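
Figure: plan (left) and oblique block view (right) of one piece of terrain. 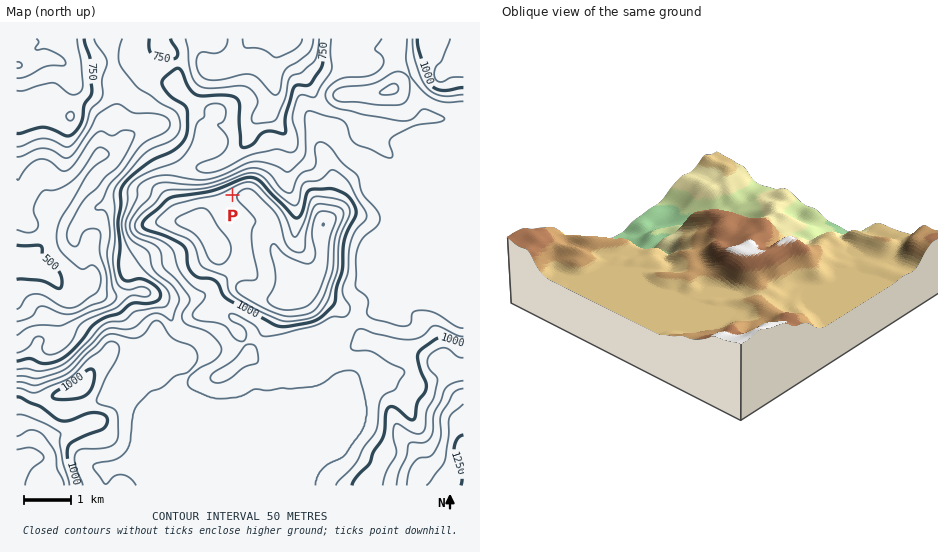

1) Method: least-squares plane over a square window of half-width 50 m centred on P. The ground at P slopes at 9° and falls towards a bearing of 306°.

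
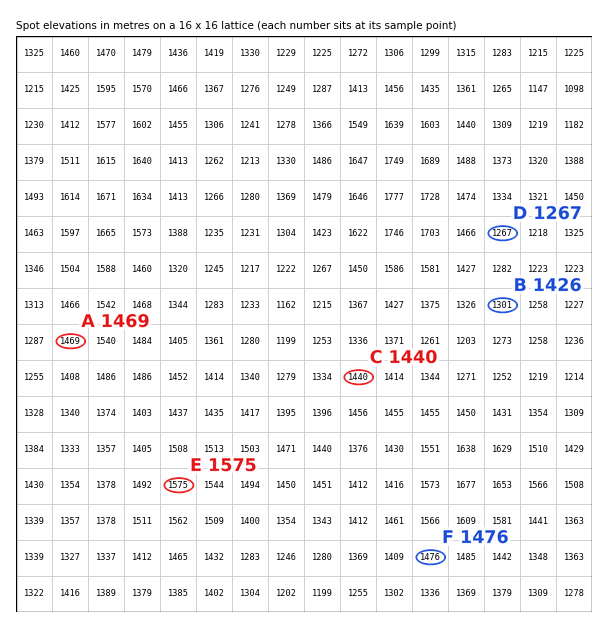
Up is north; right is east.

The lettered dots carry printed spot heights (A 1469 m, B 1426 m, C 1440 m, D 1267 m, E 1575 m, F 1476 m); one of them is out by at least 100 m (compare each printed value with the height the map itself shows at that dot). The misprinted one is B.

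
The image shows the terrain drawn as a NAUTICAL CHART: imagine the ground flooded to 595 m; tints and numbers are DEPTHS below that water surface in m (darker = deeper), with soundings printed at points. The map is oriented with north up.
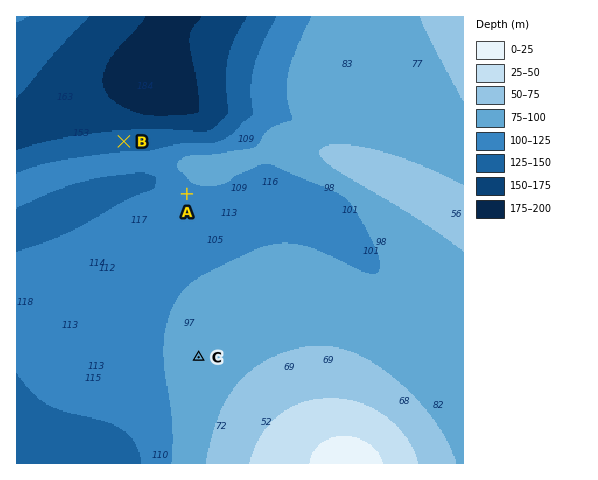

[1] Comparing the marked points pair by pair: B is below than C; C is above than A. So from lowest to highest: B A C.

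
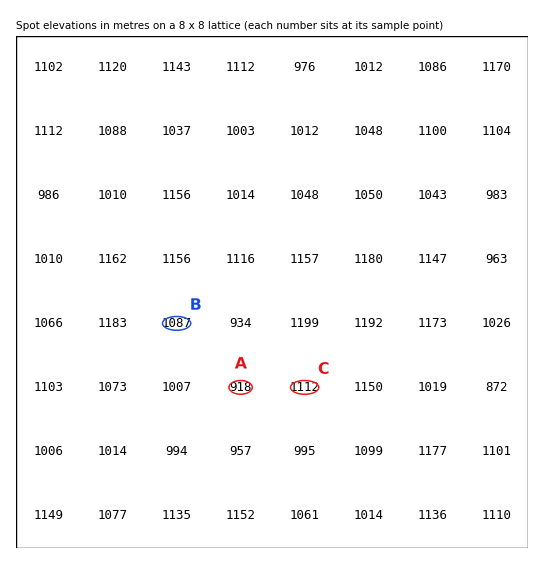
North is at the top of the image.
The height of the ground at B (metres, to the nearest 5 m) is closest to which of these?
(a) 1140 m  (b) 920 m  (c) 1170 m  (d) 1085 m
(d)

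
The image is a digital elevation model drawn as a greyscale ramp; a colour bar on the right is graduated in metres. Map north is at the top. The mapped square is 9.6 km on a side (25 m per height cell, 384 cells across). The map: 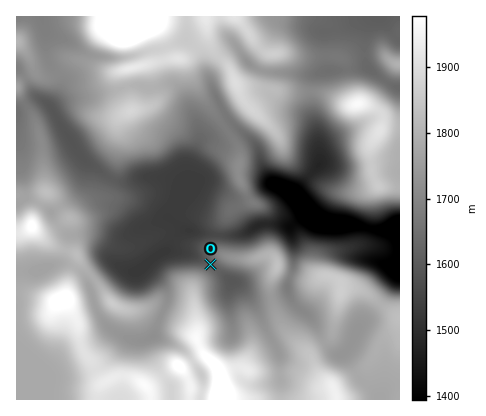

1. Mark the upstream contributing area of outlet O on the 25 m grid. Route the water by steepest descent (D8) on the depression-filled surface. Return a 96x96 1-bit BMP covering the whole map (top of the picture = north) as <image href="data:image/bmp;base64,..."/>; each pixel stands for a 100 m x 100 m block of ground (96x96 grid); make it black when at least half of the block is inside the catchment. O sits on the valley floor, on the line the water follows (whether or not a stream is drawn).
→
<image width="96" height="96" href="data:image/bmp;base64,Qk2+BAAAAAAAAD4AAAAoAAAAYAAAAGAAAAABAAEAAAAAAIAEAAATCwAAEwsAAAIAAAAAAAAA////AAAAAAAAAAAAAAA/////AAAAAAAAAAAf////AAAAAAAAAAAf////AAAAAAAAAAAf///+AAAAAAAAAAAf///8AAAAAAAAAAAf///4AAAAAAAAAAAf///wAAAAAAAAAAA////gAAAAAAAAAAA////gAAAAAAAAAAB////AAAAAAAAAAAD////AAAAAAAAAAAH///+AAAAAAAAAAAP///8AAAAAAAAAAAP///4AAAAAAAAAAAf///wAAAAAAAAAAAf///gAAAAAAAAAAAf///AAAAAAAAAAAAf//+AAAAAAAAAAAAf//8AAAAAAAAAAAAf//8AAAAAAAAAAAAf//8AAAAAAAAAAAAf//4AAAAAAAAAAAAf//4AAAAAAAAAAAAf//wAAAAAAAAAAAA///wAAAAAAAAAAAA///wAAAAAAAAAAAA///wAAAAAAAAAAAA///wAAAAAAAAAAAAf//wAAAAAAAAAAAAP//wAAAAAAAAAAAAH//wAAAAAAAAAAAAD//4AAAAAAAAAAAAB//4AAAAAAAAAAAAB//4AAAAAAAAAAAAA//4AAAAAAAAAAAAAeD4AAAAAAAAAAAAAAAAAAAAAAAAAAAAAAAAAAAAAAAAAAAAAAAAAAAAAAAAAAAAAAAAAAAAAAAAAAAAAAAAAAAAAAAAAAAAAAAAAAAAAAAAAAAAAAAAAAAAAAAAAAAAAAAAAAAAAAAAAAAAAAAAAAAAAAAAAAAAAAAAAAAAAAAAAAAAAAAAAAAAAAAAAAAAAAAAAAAAAAAAAAAAAAAAAAAAAAAAAAAAAAAAAAAAAAAAAAAAAAAAAAAAAAAAAAAAAAAAAAAAAAAAAAAAAAAAAAAAAAAAAAAAAAAAAAAAAAAAAAAAAAAAAAAAAAAAAAAAAAAAAAAAAAAAAAAAAAAAAAAAAAAAAAAAAAAAAAAAAAAAAAAAAAAAAAAAAAAAAAAAAAAAAAAAAAAAAAAAAAAAAAAAAAAAAAAAAAAAAAAAAAAAAAAAAAAAAAAAAAAAAAAAAAAAAAAAAAAAAAAAAAAAAAAAAAAAAAAAAAAAAAAAAAAAAAAAAAAAAAAAAAAAAAAAAAAAAAAAAAAAAAAAAAAAAAAAAAAAAAAAAAAAAAAAAAAAAAAAAAAAAAAAAAAAAAAAAAAAAAAAAAAAAAAAAAAAAAAAAAAAAAAAAAAAAAAAAAAAAAAAAAAAAAAAAAAAAAAAAAAAAAAAAAAAAAAAAAAAAAAAAAAAAAAAAAAAAAAAAAAAAAAAAAAAAAAAAAAAAAAAAAAAAAAAAAAAAAAAAAAAAAAAAAAAAAAAAAAAAAAAAAAAAAAAAAAAAAAAAAAAAAAAAAAAAAAAAAAAAAAAAAAAAAAAAAAAAAAAAAAAAAAAAAAAAAAAAAAAAAAAAAAAAAAAAAAAAAAAAAAAAAAAAAAAAAAAAAAAAAAAAAAAAAAAAAAAAAAAAAAAAAAAAAAAAAAAAAAAAAAAAAAAAAAAAAAAAAAAAAAAAAAAAAAAAAAAAAAAAAAAAAAAAAAAAAAAAAAAAAAAAAAAA="/>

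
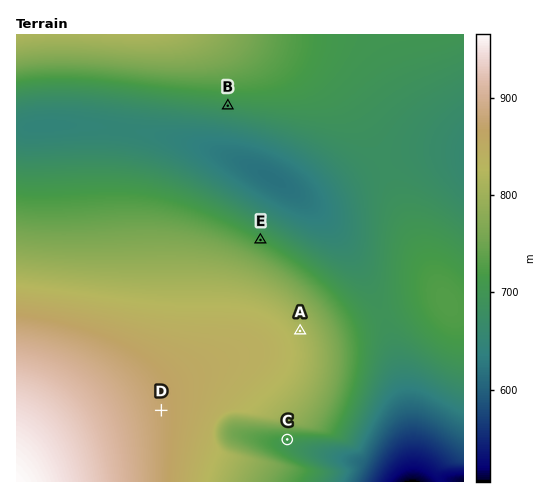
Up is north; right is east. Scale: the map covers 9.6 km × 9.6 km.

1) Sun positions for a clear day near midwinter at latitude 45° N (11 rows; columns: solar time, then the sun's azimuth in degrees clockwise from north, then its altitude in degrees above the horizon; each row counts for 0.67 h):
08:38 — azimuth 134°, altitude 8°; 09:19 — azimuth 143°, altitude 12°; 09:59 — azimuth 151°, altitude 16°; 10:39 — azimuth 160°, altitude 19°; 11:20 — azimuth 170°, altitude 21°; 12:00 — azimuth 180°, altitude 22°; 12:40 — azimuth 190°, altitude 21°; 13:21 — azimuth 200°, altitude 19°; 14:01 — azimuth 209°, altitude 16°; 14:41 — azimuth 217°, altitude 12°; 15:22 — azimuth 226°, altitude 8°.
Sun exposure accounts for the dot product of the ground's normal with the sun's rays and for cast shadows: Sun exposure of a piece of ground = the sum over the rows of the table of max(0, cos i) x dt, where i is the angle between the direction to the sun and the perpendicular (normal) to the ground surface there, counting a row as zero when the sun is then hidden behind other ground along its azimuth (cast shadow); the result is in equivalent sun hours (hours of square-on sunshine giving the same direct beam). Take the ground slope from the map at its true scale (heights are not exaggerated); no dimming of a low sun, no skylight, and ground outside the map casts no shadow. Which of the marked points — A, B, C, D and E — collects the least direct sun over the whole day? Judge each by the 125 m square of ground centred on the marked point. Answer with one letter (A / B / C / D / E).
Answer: E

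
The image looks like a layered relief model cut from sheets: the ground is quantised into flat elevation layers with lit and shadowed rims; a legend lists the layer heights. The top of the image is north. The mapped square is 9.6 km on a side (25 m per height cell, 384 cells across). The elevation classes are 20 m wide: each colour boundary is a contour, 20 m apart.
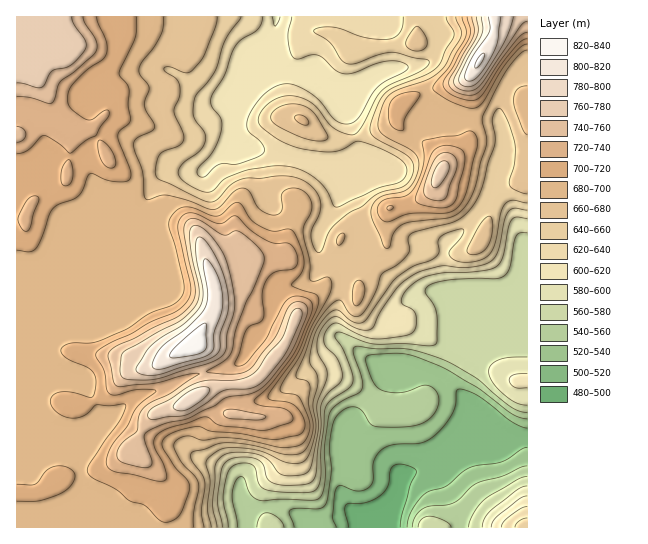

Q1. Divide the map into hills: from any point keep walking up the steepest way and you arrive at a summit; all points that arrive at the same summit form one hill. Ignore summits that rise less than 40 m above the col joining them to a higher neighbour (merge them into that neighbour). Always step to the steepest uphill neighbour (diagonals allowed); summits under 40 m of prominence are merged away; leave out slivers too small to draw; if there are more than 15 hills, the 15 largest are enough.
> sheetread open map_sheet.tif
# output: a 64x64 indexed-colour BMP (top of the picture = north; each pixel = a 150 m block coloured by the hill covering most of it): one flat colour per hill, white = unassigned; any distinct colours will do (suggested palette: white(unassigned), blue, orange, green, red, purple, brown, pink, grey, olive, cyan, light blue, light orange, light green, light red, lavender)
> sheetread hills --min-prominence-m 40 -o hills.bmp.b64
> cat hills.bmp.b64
<image width="64" height="64" href="data:image/bmp;base64,Qk12CAAAAAAAAHYAAAAoAAAAQAAAAEAAAAABAAQAAAAAAAAIAAATCwAAEwsAABAAAAAAAAAA////ALR3HwAOf/8ALKAsACgn1gC9Z5QAS1aMAMJ34wB/f38AIr28AM++FwDox64AeLv/AIrfmACWmP8A1bDFABERERETMzMzMzMzMzMzMRERERERERERZmZmZmZmZmZmERERERMzMzMzMzMzMzMxERERERERERFmZmZmZmZmZmYREREREzMzMzMzMzMzMzMRERERERERERZmZmZmZmZmZhERERETMzMzMzMzMzMzMRERERERERERFmZmZmZmZmZmERERERMzMzMzMzMzMzMRERERERERERERZmZmZmZmZmYRERERMzMzMzMzMzMzMxERERERERERERFmZmZmZmZmZhEREREzMzMzMzMzMzMzEREREREREREREWZmZmZmZmZmERERETMzMzMzMzMzMxERERERERERERERERZmZmZmZmYRERERMzMzMzMzMzMRERERERERERERERERERZmZmZmZhERERMzMzMzMzMzMRERERERERERERERERERERZmZmZmERERMzMzMzMzMzMxERERERERERERERERERERERZmZmYRERMzMzMzMzMzMzERERERERERERERERERERERERFmERERMxEzMzMzMzMzMxERERERERERERERERERERERERERERERERETMzMzMzMzERERERERERERERERERERERERERERERERERETMzMzMzMxEREREREREREREREREREREREREREREREREREzMzMzMzMRERERERERERERERERERERERERERERERERERMzMzMzMzMzMxERERERERERERERERERERERERERERERERETMzMzMzMzMxERERERERERERERERERERERERERERERERETMzMzMzMzMRERERERERERERERERERERERERERERERERERMzMzMzMzERERERERERERERERERERERERERERERERERERETMzMzMxEREREREREREREREREREREREREREREREREREREzMzMzMxERERERERERERERERERERERERERERERERERETMzMzMzMREREREREREREREREREREREREREREREREREREzMzMzMzERERERERERERERERERERERERERERERERERETMzMzMzEREREREREREREREREREREREREREREREREREREzMzMzMRERERERERERERERERERERERERERERERERERERMzMzMxEREREREREREREREREREREREREREREREREREREzMzMzERERERERERERERERERERERERERERERERERERETMzMzMREREREREREREREREREREREREREREREREREREREzMzMzEREREUQRQRERERESIiIiEREREREREREREREREREzMzMRERFERERBERERERIiIiIhEREREREREREREREREREzMxERFEREREEREREREiIiIiIRERERERERERERERERERMzMRFEREREERERERESIiIiIiERERERERERERERERERExERFEREREQRERERERIiIiIiIhEREREREREREREREREREREUREREREEREREREiIiIiIiIRERERERERERERERERERERREREREQRERERFSIiIiIiIiERERERERERERERERERERREREREREEREREVIiIiIiIiIhERERERERERERERERERFERERERERBERERUiIiIiIiIiIREREREREREREREREREUREREREREQRERVSIiIiIiIiIiERERERERERERERERERREREREREREERFVIiIiIiIiIiIRERERERERERERERERREREREREREQRFVUiIiIiIiIiIhERERERERERERERERFEREREREREREFVVSIiIiIiIiIiIRERERERERERERERFERERERERERERFVVIiIiIiIiIiIiERERERERERERERFEREREREREREREVVUiIiIiIiIiIiIhEiERERERERERFERERERERERERERVVSIiIiIiIiIiIiIiIhERERERERFERERERERERERERFVVIiIiIiIiIiIiIiIiIRERERF3d3d3RERERERERERERVUiIiIiIiIiIiIiIiIiERd3d3d3d3d0RERERERERERFVSIiIiIiIiIiIiIiIiInd3d3d3d3d0REREREREREREVVIiIiIiIiIiIiIiIiIid3d3d3d3d3RERERERERERERVUiIiIiIiIiIiIiIiIiJ3d3d3d3d3dERERERERERERFVSIiIiIiIiIiIiIiIiIid3d3d3d3dEREREREREVVVVVVIiIiIiIiIiIiIiIiIiJ3d3d3d3dERERERERFVVVVVVUiIiIiIiIiIiIiIiIiInd3d3d3dERERERERFVVVVVVVSIiIiIiIiIiIiIiIiIid3d3d3dERERERERFVVVVVVVVIiIiIiIiIiIiIiIiIiInd3d3dEREREREREVVVVVVVVUiIiIiIiIiIiIiIiIiIiJ3d3dEERERFERERVVVVVVVVSIiIiIiIiIiIiIiIiIiIndxEREREREREURVVVVVVVVVIiIiIiIiIiIiIiIiIiIidxERERERERERERFVVVVVVVUiIiIiIiIiIiIiIiIiIiInEREREREREREREVVVVVVVVSIiIiIiIiIiIiIiIiIiIiIRERERERERERERFVVVVVVVIiIiIiIiIiIiIiIiIiIiIhEREREREREREREVVVVVVVUiIiIiIiIiIiIiIiIiIiIiERERERERERERERVVVVVVVSIiIiIiIiIiIiIiIiIiIiIRERERERERERERVVVVVVVV"/>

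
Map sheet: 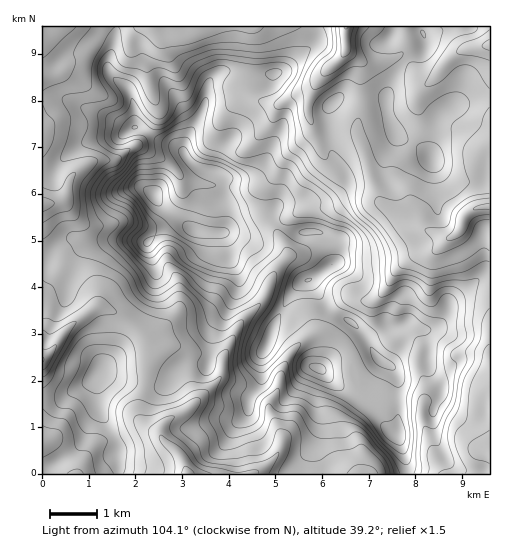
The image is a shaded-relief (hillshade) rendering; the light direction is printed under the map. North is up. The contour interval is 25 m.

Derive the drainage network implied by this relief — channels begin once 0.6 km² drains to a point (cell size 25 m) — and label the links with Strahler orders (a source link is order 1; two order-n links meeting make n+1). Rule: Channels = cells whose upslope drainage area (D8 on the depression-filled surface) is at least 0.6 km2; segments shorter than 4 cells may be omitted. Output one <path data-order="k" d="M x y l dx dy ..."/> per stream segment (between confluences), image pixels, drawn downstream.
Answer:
<path data-order="1" d="M352 473l4 0"/><path data-order="2" d="M356 473l4 0"/><path data-order="1" d="M367 473l-7 0"/><path data-order="1" d="M79 471l0 2-3 0"/><path data-order="1" d="M486 450l3 1 0 3"/><path data-order="2" d="M282 442l-1 7-4 6-15 15-7 3-6 0"/><path data-order="1" d="M48 441l-1 1-4 0 0 2"/><path data-order="2" d="M162 437l1 3 17 16 5 9 1 7 1 1"/><path data-order="1" d="M356 436l4 8 0 29"/><path data-order="1" d="M146 428l11 5 5 4"/><path data-order="2" d="M191 407l-7 6-7 2-8 5-7 7 0 10"/><path data-order="1" d="M197 402l-6 5"/><path data-order="1" d="M359 381l0 8 2 5 0 4-17 17 0 40 11 11 1 3 0 4"/><path data-order="1" d="M149 357l0-14-6-11"/><path data-order="1" d="M419 352l-1 16 6 12 0 21-2 6 0 13 8 20 2 11 5 10 6 8 0 4 34 0"/><path data-order="2" d="M156 333l-12 0-1-1"/><path data-order="1" d="M319 333l-3 0-11 6-16 17-8 19 0 5-2 1-1 8-8 12 0 12 11 20 1 9"/><path data-order="2" d="M143 332l-16-15-24-9-8 0"/><path data-order="1" d="M489 324l0 46"/><path data-order="2" d="M178 310l0 1-22 22"/><path data-order="1" d="M183 309l-25 24-2 0"/><path data-order="2" d="M95 308l-8 7-13 8-13 13-6 10-12 13"/><path data-order="1" d="M180 307l-2 3"/><path data-order="1" d="M360 300l15 0 13-13 5-11 3-4 15-16 4-1 13 0 2-1 19-16"/><path data-order="1" d="M101 298l-1 5-5 5"/><path data-order="1" d="M43 291l0 68"/><path data-order="1" d="M170 267l7 9 1 4 0 30"/><path data-order="2" d="M278 267l-2 2-5 10-4 15-6 9-22 22-16 32-1 16-2 5-29 29"/><path data-order="1" d="M429 260l0-1 21-21"/><path data-order="1" d="M288 258l-10 9"/><path data-order="1" d="M282 241l4 8 0 9-8 8 0 1"/><path data-order="2" d="M450 238l4-3 6-5 3-10 2-4 5-5 8-4 11-1"/><path data-order="2" d="M416 226l10 4 4 2 6 1 6 4 7 1"/><path data-order="1" d="M113 224l-28 0-21-21-7 0"/><path data-order="1" d="M337 207l9-9 28 0 3 4 9 4"/><path data-order="2" d="M386 206l9 7 9 10 5 2 7 1"/><path data-order="2" d="M57 203l-12 0-2 1"/><path data-order="1" d="M408 195l0 23 8 8"/><path data-order="1" d="M180 177l-3-6"/><path data-order="1" d="M180 175l-3-4"/><path data-order="2" d="M177 171l-11-10-11-6-10-7-3-1-10 0-15 13-20 0-8 3-9 6-9 9-3 6 0 5-2 7-6 6-3 1"/><path data-order="1" d="M279 168l3-5 30-30 0-7"/><path data-order="1" d="M321 153l-3-14-6-13"/><path data-order="1" d="M487 147l2 0 0-1"/><path data-order="1" d="M358 134l0 2 7 15 0 4 2 5 3 17 6 18 3 4 7 7"/><path data-order="1" d="M47 128l-4 5 0 3"/><path data-order="2" d="M312 126l0-3-3-7-2-9 2-1 0-5 2-7 3-7"/><path data-order="1" d="M270 125l2-4 2-7 2-5 7-7"/><path data-order="1" d="M221 121l23-24 7 0"/><path data-order="1" d="M156 102l-7-21 0-23 9-9 0-22-3 0"/><path data-order="2" d="M283 102l12-8 3-1 11 0 5-6"/><path data-order="2" d="M251 97l6 3 7 1 1 1 6 0 1 2 9 0 2-2"/><path data-order="1" d="M419 93l2-2 19-20 4-6 13-13 14-4 8 0 1-2 9-1"/><path data-order="1" d="M90 87l-16-16-9 0-6 3-16 2 0 1"/><path data-order="3" d="M314 87l9-11 22-23 1-5"/><path data-order="1" d="M366 63l-15-11-5-4"/><path data-order="1" d="M170 58l-3-3 0-28 10 0"/><path data-order="3" d="M346 48l0-21"/><path data-order="1" d="M243 28l-3-1"/><path data-order="1" d="M57 27l-14 0"/><path data-order="1" d="M142 27l13 0"/><path data-order="1" d="M200 27l-6 0"/><path data-order="1" d="M268 27l-28 0"/>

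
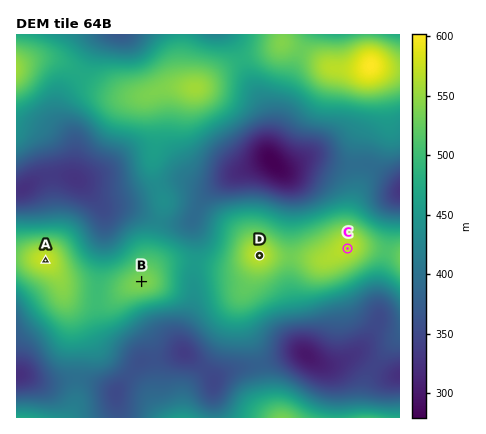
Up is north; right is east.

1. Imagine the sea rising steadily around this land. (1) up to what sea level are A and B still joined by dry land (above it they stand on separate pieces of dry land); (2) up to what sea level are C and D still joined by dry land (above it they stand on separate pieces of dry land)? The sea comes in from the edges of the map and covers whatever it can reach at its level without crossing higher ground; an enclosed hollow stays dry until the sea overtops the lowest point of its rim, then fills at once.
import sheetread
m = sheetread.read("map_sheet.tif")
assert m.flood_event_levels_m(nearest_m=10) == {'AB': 500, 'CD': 530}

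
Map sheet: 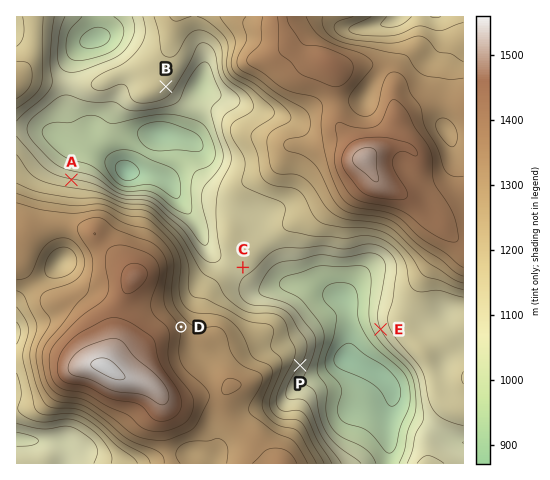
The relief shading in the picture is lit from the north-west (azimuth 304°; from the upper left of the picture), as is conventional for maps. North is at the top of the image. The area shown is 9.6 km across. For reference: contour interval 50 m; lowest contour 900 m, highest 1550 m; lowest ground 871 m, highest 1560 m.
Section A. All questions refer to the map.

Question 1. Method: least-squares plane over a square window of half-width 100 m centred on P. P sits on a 16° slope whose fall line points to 123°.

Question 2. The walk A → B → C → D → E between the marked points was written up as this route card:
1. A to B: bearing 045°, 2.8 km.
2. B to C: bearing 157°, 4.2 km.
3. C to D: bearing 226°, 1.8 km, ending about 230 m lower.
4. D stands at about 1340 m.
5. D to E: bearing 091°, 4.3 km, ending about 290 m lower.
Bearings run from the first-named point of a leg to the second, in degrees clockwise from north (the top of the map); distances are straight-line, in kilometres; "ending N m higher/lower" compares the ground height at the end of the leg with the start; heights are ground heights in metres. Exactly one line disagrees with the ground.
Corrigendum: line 3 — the sense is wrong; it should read higher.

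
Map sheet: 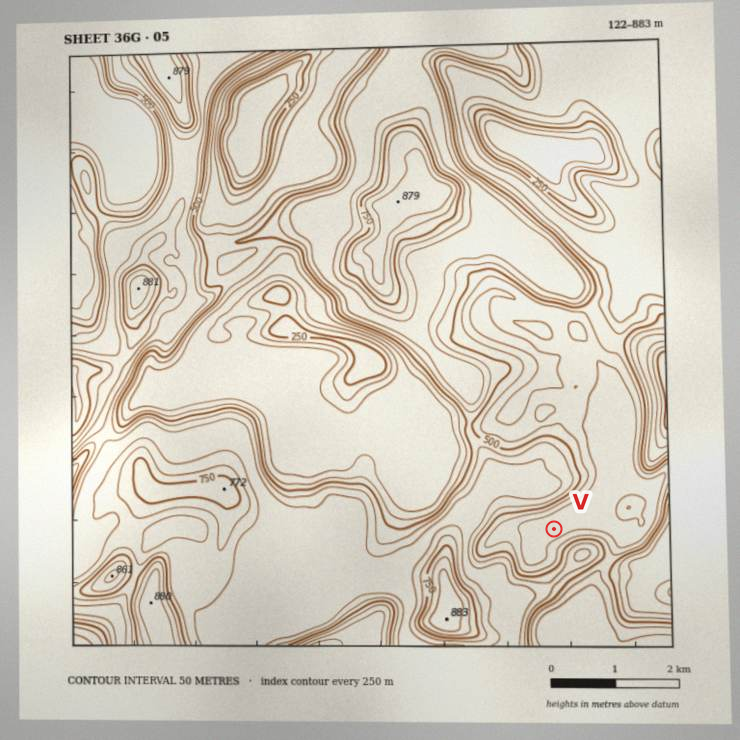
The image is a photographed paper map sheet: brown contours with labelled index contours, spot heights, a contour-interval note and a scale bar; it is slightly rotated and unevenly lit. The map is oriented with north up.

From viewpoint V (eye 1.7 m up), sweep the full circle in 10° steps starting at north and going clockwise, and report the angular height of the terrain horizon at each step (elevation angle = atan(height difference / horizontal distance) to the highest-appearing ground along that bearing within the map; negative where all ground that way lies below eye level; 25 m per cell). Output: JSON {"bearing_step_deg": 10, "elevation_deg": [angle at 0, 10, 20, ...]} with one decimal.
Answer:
{"bearing_step_deg": 10, "elevation_deg": [21.2, 18.6, 14.4, 8.2, 7.9, 8.5, 3.2, 2.6, 5.6, 7.6, 8.3, 14.7, 20.5, 23.5, 23.8, 21.8, 17.8, 14.6, 12.8, 11.3, 12.1, 12.4, 11.5, 13.9, 14.4, 14.3, 12.5, 10.5, 11.5, 11.7, 13.4, 16.8, 19.7, 21.7, 22.7, 22.5]}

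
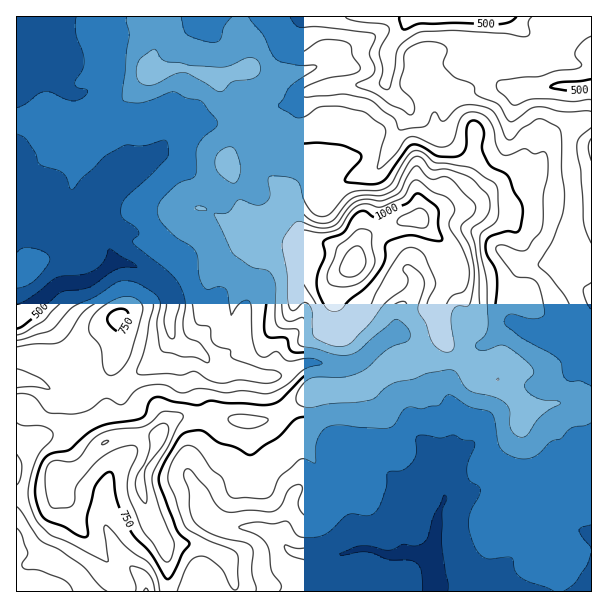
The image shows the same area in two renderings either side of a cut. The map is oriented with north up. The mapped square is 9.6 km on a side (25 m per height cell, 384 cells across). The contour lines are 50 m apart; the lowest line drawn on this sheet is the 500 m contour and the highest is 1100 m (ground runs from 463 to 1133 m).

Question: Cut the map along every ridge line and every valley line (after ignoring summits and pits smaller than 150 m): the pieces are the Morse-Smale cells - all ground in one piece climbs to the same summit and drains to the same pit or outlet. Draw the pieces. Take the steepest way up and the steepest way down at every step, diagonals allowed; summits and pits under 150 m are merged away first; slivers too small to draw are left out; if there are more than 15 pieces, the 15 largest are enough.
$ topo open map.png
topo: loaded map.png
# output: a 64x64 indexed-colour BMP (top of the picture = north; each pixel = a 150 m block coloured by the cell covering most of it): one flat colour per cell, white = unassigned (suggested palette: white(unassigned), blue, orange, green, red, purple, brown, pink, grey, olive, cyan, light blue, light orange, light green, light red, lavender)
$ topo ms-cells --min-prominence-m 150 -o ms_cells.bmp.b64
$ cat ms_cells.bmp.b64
<image width="64" height="64" href="data:image/bmp;base64,Qk12CAAAAAAAAHYAAAAoAAAAQAAAAEAAAAABAAQAAAAAAAAIAAATCwAAEwsAABAAAAAAAAAA////ALR3HwAOf/8ALKAsACgn1gC9Z5QAS1aMAMJ34wB/f38AIr28AM++FwDox64AeLv/AIrfmACWmP8A1bDFABEREREREREREzMzMzMzMzMzMzMzMzMzMzMzMzMzMzMzERERERERERETMzMzMzMzMzMzMzMzMzMzMzMzMzMzMzMRERERERERERMzMzMzMzMzMzMzMzMzMzMzMzMzMzMzMxEREREREREREzMzMzMzMzMzMzMzMzMzMzMzMzMzMzMzERERERERERETMzMzMzMzMzMzMzMzMzMzMzMzMzMzMzMRERERERERETMzMzMzMzMzMzMzMzMzMzMzMzMzMzMzMxERERERERERMzMzMzMzMzMzMzMzMzMzMzMzMzMzMzMzERERERERERMzMzMzMzMzMzMzMzMzMzMzMzMzMzMzMzMREREREREREzMzMzMzMzMzMzMzMzMzMzMzMzMzMzMzMxERERERERETMzMzMzMzMzMzMzMzMzMzMzMzMzMzMzMzERERERERETMzMzMzMzMzMzMzMzMzMzMzMzMzMzMzMzMRERERERERMzMzMzMzMzMzMzMzMzMzMzMzMzMzMzMzMxEREREREREzMzMzMzMzMzMzMzMzMzMzMzMzMzMzMzMzERERERERETMzMzMzMzMzMzMzMzMzMzMzMzMzMzMzMzMREREREREREzMzMzMzMzMzMzMzMzMzMzMzMzMzMzMzMxERERERERETMzMzMzMzMzMzMzMzMzMzMzMzMzMzMzMzEREREREREREzMzMzMzMzMzMzMzMzMzMzMzMzMzMzMzMRERERERERETMzMzMzMzMzMzMzMzMzMzMzMzMzMzMzMxEREREREREREzMzMzMzMzMzMzMzMzMzMzMzMzMzMzMzERERERERERERERERERETMzMzMzMzMzMzMzMzMzMzMzMREREREREREREREREREREzMzMzMzMzMzMzMzMzIjMzMxEREREREREREREREREREREzMzMzMzMzMzMzMzMiIiIiERERERERERERERERERERERETMzMzMzMzMzMzMiIiIiIREREREREREREREREREREREREREzMzMzMzMzMiIiIiIhERERERERERERERERERERERERERMzMzMzMyIiIiIiIiEREREREREREREREREREREREREREREzMzMyIiIiIiIiIRERERERERERERERERERERERERERERETMyIiIiIiIiIhEREREREREREREREREREREREREREREREyIiIiIiIiIiERERERERERERERERERERERERERERERESIiIiIiIiIiIRERERERERERERERERERERERERERERERIiIiIiIiIiIhEREREREREREREREREREREREREREREREiIiIiIiIiIiERERERERERERERERERERERERERERERESIiIiIiIiIiIRERERERERERERERERERERERERERERERIiIiIiIiIiIhERERERERERERERERERERERERERERERESIiIiIiIiIiEREREREREREREREREREREREREREREREREiIiIiIiIiIRERERERERERERERERERERERERERERERESIiIiIiIiIhERERERERERERERERERERERERERERERERIiIiIiIiIiEREREREREREREREREREREREREhEREREREiIiIiIiIiIREREREREREREREREREiIiERIiEREREREiIiIiIiIiIhEREREREREREREREREiIiIiIiIhEREREiIiIiIiIiIiERERERERERERERERESIiIiIiIiIhEREiIiIiIiIiIiIRERERERERERERERERIiIiIiIiIiIiIiIiIiIiIiIiIhERERERERERERERERIiIiIiIiIiIiIiIiIiIiIiIiIiEREREREREREREREREiIiIiIiIiIiIiIiIiIiIiIiIiIRERERERERERERERESIiIiIiIiIiIiIiIiIiIiIiIiIhERERERERERERERESIiIiIiIiIiIiIiIiIiIiIiIiIiERERERERERERERERIiIiIiIiIiIiIiIiIiIiIiIiIiIREREREREREREREREiIiIiIiIiIiIiIiIiIiIiIiIiIhERERERERERERERESIiIiIiIiIiIiIiIiIiIiIiIiIiERERERERERERERERIiIiIiIiIiIiIiIiIiIiIiIiIiIRERERERERERERERESIiIiIiIiIiIiIiIiIiIiIiIiIhERERERERERERERERIiIiIiIiIiIiIiIiIiIiIiIiIiEREREREREREREREREiIiIiIiIiIiIiIiIiIiIiIiIiIREREREREREREREREiIiIiIiIiIiIiIiIiIiIiIiIiIhERERERERERERERESIiIiIiIiIiIiIiIiIiIiIiIiIiERERERERERERERESIiIiIiIiIiIiIiIiIiIiIiIiIiIRERERERERERERERIiIiIiIiIiIiIiIiIiIiIiIiIiIhERERERERERERESIiIiIiIiIiIiIiIiIiIiIiIiIiIiERERERERERIiIiIiIiIiIiIiIiIiIiIiIiIiIiIiIiIREREREREREiIiIiIiIiIiIiIiIiIiIiIiIiIiIiIiIhERERERERESIiIiIiIiIiIiIiIiIiIiIiIiIiIiIiIiEREREREREREiIiIiIiIiIiIiIiIiIiIiIiIiIiIiIiIRERERERERESIiIiIiIiIiIiIiIiIiIiIiIiIiIiIiIhERERERERERIiIiIiIiIiIiIiIiIiIiIiIiIiIiIiIi"/>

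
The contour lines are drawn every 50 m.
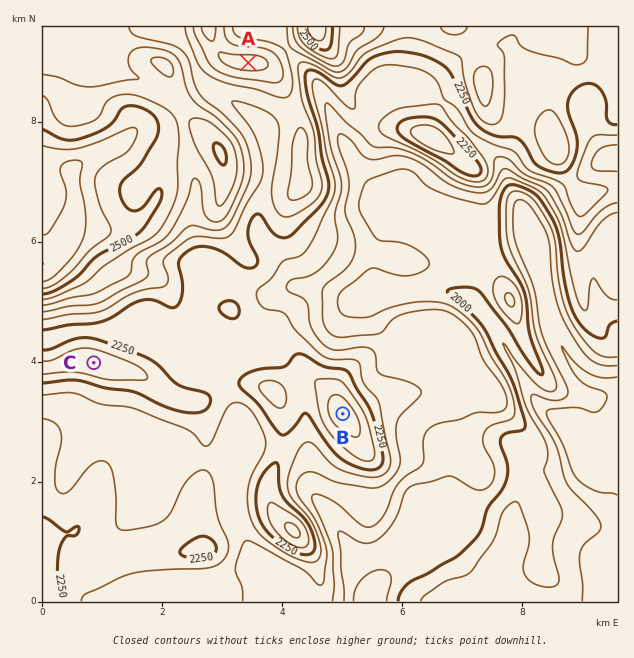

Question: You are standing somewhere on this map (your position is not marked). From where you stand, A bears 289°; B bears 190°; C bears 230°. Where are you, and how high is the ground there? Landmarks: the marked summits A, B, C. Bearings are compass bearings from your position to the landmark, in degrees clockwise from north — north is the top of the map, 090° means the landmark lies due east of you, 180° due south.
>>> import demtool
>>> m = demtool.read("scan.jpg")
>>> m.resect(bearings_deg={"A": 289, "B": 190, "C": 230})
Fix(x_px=395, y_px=112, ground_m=2210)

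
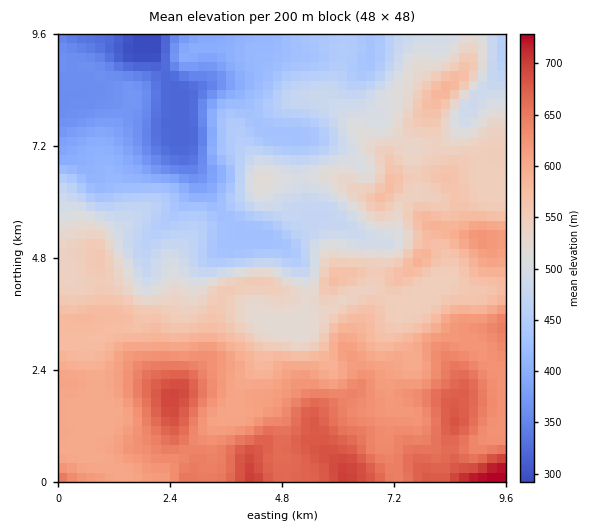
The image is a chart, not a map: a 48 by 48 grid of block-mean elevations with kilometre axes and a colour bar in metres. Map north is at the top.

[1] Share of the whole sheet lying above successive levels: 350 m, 96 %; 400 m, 89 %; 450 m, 78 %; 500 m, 65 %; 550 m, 46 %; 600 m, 29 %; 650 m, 10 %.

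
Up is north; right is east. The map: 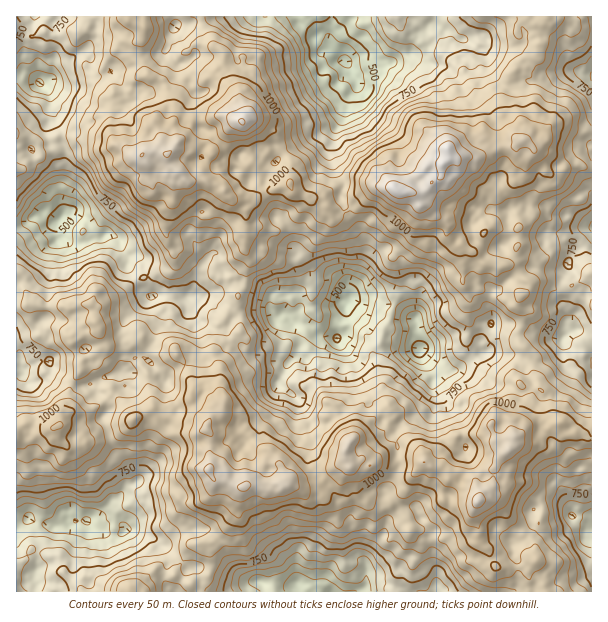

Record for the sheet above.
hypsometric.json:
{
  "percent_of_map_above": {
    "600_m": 93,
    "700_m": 82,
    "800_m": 66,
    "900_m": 44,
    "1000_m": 19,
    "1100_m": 5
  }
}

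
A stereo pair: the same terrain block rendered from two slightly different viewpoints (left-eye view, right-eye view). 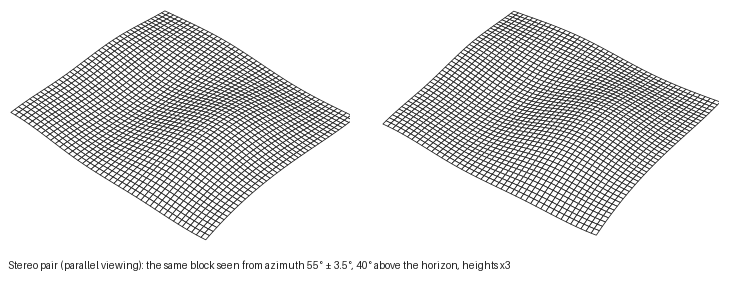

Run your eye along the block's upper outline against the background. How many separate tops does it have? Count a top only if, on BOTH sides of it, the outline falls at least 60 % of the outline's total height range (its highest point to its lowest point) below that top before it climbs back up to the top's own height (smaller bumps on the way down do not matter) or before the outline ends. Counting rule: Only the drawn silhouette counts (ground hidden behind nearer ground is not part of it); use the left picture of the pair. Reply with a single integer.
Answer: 1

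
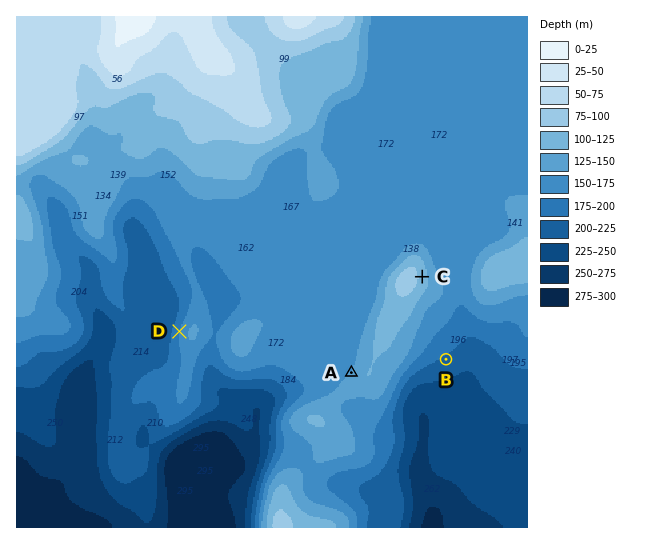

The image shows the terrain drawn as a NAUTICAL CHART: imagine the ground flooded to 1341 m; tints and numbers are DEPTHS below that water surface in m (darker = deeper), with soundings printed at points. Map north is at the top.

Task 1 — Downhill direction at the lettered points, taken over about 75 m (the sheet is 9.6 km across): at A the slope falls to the NW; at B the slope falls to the SE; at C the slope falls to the E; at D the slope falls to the W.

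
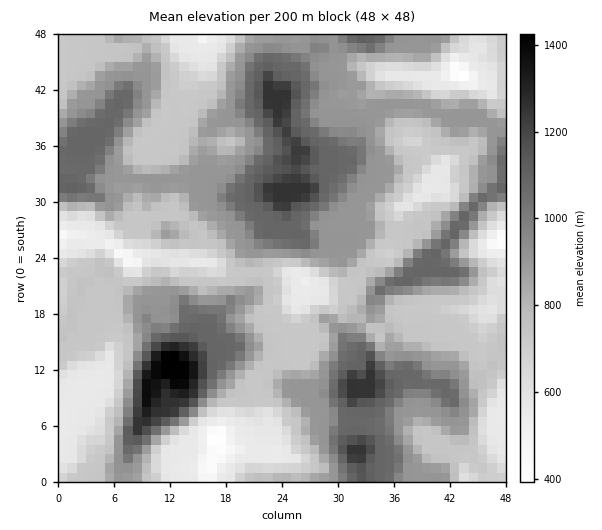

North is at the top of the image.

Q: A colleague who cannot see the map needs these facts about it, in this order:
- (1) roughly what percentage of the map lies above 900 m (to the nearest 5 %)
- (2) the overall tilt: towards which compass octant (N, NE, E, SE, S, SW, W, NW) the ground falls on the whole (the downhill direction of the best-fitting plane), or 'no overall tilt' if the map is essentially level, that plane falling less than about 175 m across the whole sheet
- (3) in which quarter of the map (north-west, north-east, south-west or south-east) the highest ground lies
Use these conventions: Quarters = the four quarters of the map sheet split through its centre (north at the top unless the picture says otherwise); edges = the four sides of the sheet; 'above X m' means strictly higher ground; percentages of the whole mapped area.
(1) About 45 % of the map lies above 900 m.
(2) On the whole the map has no overall tilt.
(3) Look to the south-west quarter for the highest ground.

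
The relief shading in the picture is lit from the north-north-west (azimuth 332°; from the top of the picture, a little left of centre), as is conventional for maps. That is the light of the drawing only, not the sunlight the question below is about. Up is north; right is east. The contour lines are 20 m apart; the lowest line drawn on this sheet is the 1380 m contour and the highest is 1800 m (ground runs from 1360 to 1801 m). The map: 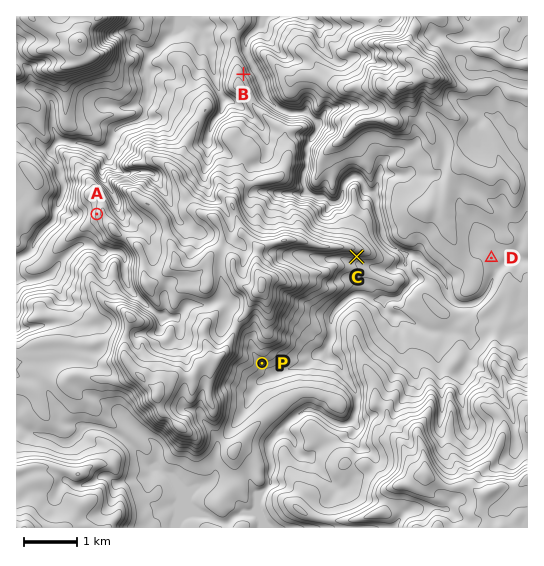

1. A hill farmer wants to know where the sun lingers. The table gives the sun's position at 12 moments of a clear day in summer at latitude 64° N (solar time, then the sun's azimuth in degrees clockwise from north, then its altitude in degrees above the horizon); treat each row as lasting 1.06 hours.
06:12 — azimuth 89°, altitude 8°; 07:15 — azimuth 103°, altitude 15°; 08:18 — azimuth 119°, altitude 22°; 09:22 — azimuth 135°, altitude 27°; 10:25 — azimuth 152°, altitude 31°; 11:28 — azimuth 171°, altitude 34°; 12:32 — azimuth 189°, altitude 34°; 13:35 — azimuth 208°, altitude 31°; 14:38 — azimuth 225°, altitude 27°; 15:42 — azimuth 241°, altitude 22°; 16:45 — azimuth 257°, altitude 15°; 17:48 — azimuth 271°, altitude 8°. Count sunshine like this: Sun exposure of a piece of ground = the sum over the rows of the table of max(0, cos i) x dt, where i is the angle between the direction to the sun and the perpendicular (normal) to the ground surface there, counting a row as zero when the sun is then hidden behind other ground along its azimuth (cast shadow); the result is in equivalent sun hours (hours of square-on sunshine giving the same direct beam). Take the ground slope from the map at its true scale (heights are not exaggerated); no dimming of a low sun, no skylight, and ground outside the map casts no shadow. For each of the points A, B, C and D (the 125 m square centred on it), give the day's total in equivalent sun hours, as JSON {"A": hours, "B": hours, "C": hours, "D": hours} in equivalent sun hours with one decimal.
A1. {"A": 4.8, "B": 4.2, "C": 6.3, "D": 5.0}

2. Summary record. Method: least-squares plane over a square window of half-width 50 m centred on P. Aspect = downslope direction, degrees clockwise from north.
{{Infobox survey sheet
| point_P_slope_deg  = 7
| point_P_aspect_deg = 158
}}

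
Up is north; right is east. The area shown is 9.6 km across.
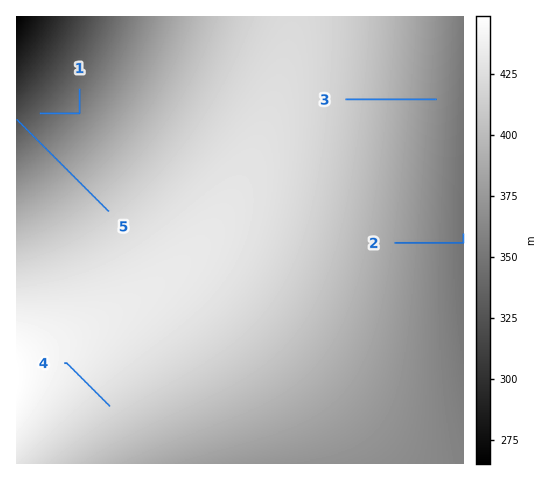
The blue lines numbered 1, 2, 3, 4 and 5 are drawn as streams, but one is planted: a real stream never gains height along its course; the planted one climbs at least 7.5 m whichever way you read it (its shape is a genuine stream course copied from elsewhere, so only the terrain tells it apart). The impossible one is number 1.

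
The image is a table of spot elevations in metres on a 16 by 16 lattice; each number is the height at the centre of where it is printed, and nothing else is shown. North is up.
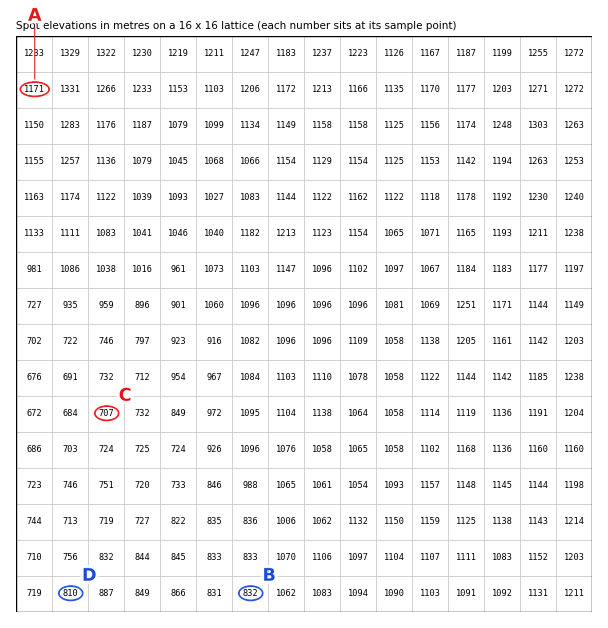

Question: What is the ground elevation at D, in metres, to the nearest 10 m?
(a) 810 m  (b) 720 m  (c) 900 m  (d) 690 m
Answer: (a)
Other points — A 1170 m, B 830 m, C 710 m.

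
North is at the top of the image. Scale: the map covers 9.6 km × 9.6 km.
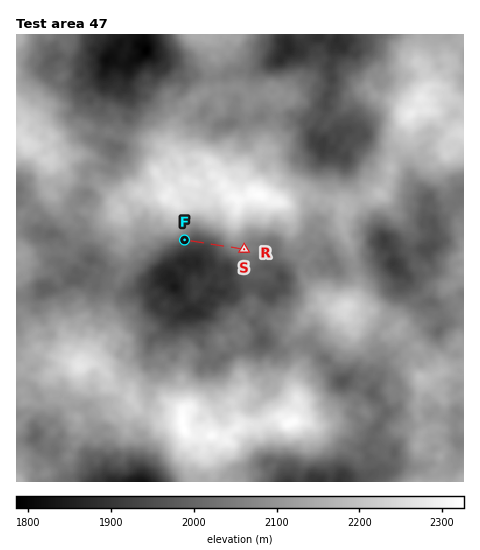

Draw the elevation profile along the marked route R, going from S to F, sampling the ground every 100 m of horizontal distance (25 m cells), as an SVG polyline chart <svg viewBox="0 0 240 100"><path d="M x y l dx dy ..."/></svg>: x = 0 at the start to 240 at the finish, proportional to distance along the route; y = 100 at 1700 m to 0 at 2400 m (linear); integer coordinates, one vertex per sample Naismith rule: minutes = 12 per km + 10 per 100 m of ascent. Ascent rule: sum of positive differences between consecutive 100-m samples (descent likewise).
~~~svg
<svg viewBox="0 0 240 100"><path d="M0 48l19 0 18 0 19 1 18 3 19 4 19 4 18 3 19 2 18 0 19 0 19-1 18-2 17-4"/></svg>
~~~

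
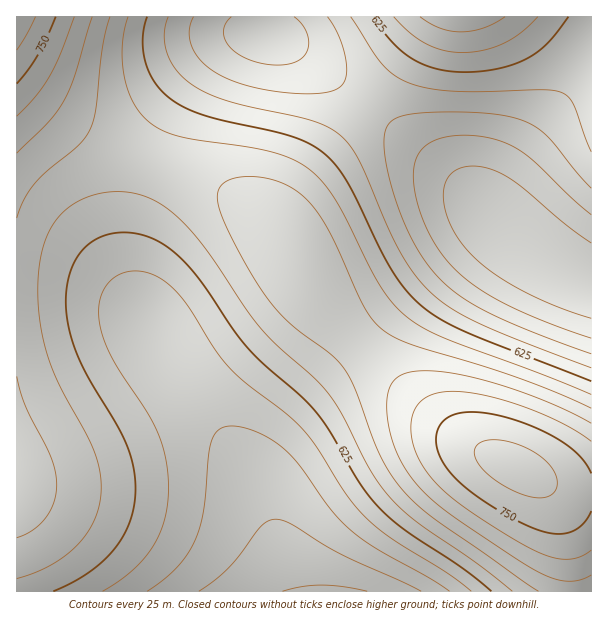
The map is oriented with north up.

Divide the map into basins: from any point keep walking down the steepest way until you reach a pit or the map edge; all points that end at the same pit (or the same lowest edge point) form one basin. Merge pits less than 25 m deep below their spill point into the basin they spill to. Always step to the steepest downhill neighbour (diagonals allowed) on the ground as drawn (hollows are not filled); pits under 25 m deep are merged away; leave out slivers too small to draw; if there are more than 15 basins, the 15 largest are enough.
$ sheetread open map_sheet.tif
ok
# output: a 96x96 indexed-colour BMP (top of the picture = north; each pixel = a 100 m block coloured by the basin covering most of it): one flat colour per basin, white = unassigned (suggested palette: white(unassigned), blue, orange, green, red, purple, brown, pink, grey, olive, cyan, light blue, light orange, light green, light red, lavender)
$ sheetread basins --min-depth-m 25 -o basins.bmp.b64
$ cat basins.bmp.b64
<image width="96" height="96" href="data:image/bmp;base64,Qk12EgAAAAAAAHYAAAAoAAAAYAAAAGAAAAABAAQAAAAAAAASAAATCwAAEwsAABAAAAAAAAAA////ALR3HwAOf/8ALKAsACgn1gC9Z5QAS1aMAMJ34wB/f38AIr28AM++FwDox64AeLv/AIrfmACWmP8A1bDFABERERERERERERERERERERERERERERERERERERERERERERERERERERERERERERESIhERERERERERERERERERERERERERERERERERERERERERERERERERERERERERERESIhERERERERERERERERERERERERERERERERERERERERERERERERERERERERERERESIhEREREREREREREREREREREREREREREREREREREREREREREREREREREREREREREiIhEREREREREREREREREREREREREREREREREREREREREREREREREREREREREREREiIhEREREREREREREREREREREREREREREREREREREREREREREREREREREREREREREiIhEREREREREREREREREREREREREREREREREREREREREREREREREREREREREREREiIhEREREREREREREREREREREREREREREREREREREREREREREREREREREREREREREiIhEREREREREREREREREREREREREREREREREREREREREREREREREREREREREREREiIhEREREREREREREREREREREREREREREREREREREREREREREREREREREREREREREiIhEREREREREREREREREREREREREREREREREREREREREREREREREREREREREREREiIhERERERERERERERERERERERERERERERERERERERERERERERERERERERERERERIiIhERERERERERERERERERERERERERERERERERERERERERERERERERERERERERERIiIhERERERERERERERERERERERERERERERERERERERERERERERERERERERERERERIiIhERERERERERERERERERERERERERERERERERERERERERERERERERERERERERESIiIhERERERERERERERERERERERERERERERERERERERERERERERERERERERERERESIiIhEREREREREREREREREREREREREREREREREREREREREREREREREREREREREREiIiIhERERERERERERERERERERERERERERERERERERERERERERERERERERERERERIiIiIhERERERERERERERERERERERERERERERERERERERERERERERERERERERERESIiIiIhEREREREREREREREREREREREREREREREREREREREREREREREREREREREREiIiIiIhERERERERERERERERERERERERERERERERERERERERERERERERERERERESIiIiIiIhERERERERERERERERERERERERERERERERERERERERERERERERERERERIiIiIiIiIhEREREREREREREREREREREREREREREREREREREREREREREREREREREiIiIiIiIiIhERERERERERERERERERERERERERERERERERERERERERERERERERESIiIiIiIiIiIhERERERERERERERERERERERERERERERERERERERERERERERERERIiIiIiIiIiIiIhERERERERERERERERERERERERERERERERERERERERERERERERESIiIiIiIiIiIiIhERERERERERERERERERERERERERERERERERERERERERERERERIiIiIiIiIiIiIiIhERERERERERERERERERERERERERERERERERERERERERERERESIiIiIiIiIiIiIiIhEREREREREREREREREREREREREREREREREREREREREREREREiIiIiIiIiIiIiIiIhERERERERERERERERERERERERERERERERERERERERERERESIiIiIiIiIiIiIiIiIhEREREREREREREREREREREREREREREREREREREREREREREiIiIiIiIiIiIiIiIiIhERERERERERERERERERERERERERERERERERERERERERERIiIiIiIiIiIiIiIiIiIhERERERERERERERERERERERERERERERERERERERERERESIiIiIiIiIiIiIiIiIiIhEREREREREREREREREREREREREREREREREREREREREREiIiIiIiIiIiIiIiIiIiIhERERERERERERERERERERERERERERERERERERERERERIiIiIiIiIiIiIiIiIiIiIhERERERERERERERERERERERERERERERERERERERERESIiIiIiIiIiIiIiIiIiIiIhEREREREREREREREREREREREREREREREREREREREREiIiIiIiIiIiIiIiIiIiIiIhERERERERERERERERERERERERERERERERERERERERIiIiIiIiIiIiIiIiIiIiIiIhERERERERERERERERERERERERERERERERERERERESIiIiIiIiIiIiIiIiIiIiIiIhEREREREREREREREREREREREREREREREREREREREiIiIiIiIiIiIiIiIiIiIiIiIhERERERERERERERERERERERERERERERERERERERIiIiIiIiIiIiIiIiIiIiIiIiIhERERERERERERERERERERERERERERERERERERESIiIiIiIiIiIiIiIiIiIiIiIiIhEREREREREREREREREREREREREREREREREREREiIiIiIiIiIiIiIiIiIiIiIiIiIhERERERERERERERERERERERERERERERERERERIiIiIiIiIiIiIiIiIiIiIiIiIiIhERERERERERERERERERERERERERERERERERESIiIiIiIiIiIiIiIiIiIiIiIiIiIhEREREREREREREREREREREREREREREREREREiIiIiIiIiIiIiIiIiIiIiIiIiIiIhEREREREREREREREREREREREREREREREREREiIiIiIiIiIiIiIiIiIiIiIiIiIiIhERERERERERERERERERERERERERERERERERIiIiIiIiIiIiIiIiIiIiIiIiIiIiIhERERERERERERERERERERERERERERERERESIiIiIiIiIiIiIiIiIiIiIiIiIiIiIhEREREREREREREREREREREREREREREREREiIiIiIiIiIiIiIiIiIiIiIiIiIiIiIhERERERERERERERERERERERERERERERERIiIiIiIiIiIiIiIiIiIiIiIiIiIiIiIhERERERERERERERERERERERERERERERERIiIiIiIiIiIiIiIiIiIiIiIiIiIiIiIhERERERERERERERERERERERERERERERESIiIiIiIiIiIiIiIiIiIiIiIiIiIiIiIhERERERERERERERERERERERERERERERESIiIiIiIiIiIiIiIiIiIiIiIiIiIiIiIhEREREREREREREREREREREREREREREREiIiIiIiIiIiIiIiIiIiIiIiIiIiIiIiIhEREREREREREREREREREREREREREREREiIiIiIiIiIiIiIiIiIiIiIiIiIiIiIiIhERERERERERERERERERERERERERERERIiIiIiIiIiIiIiIiIiIiIiIiIiIiIiIiIhERERERERERERERERERERERERERERERIiIiIiIiIiIiIiIiIiIiIiIiIiIiIiIiIhERERERERERERERERERERERERERERESIiIiIiIiIiIiIiIiIiIiIiIiIiIiIiIiIhEREREREREREREREREREREREREREREiIiIiIiIiIiIiIiIiIiIiIiIiIiIiIiIiIhERERERERERERERERERERERERERERMiIiIiIiIiIiIiIiIiIiIiIiIiIiIiIiIiIhERERERERERERERERERERERERERETMiIiIiIiIiIiIiIiIiIiIiIiIiIiIiIiIiIhEREREREREREREREREREREREREREzMiIiIiIiIiIiIiIiIiIiIiIiIiIiIiIiIiIhERERERERERERERERERERERERERMzMyIiIiIiIiIiIiIiIiIiIiIiIiIiIiIiIiIhERERERERERERERERERERERERETMzMyIiIiIiIiIiIiIiIiIiIiIiIiIiIiIiIiIhERERERERERERERERERERERERMzMzMzIiIiIiIiIiIiIiIiIiIiIiIiIiIiIiIiIhEREREREREREREREREREREREzMzMzMzIiIiIiIiIiIiIiIiIiIiIiIiIiIiIiIiIhERERERERERERERERERERETMzMzMzMzMiIiIiIiIiIiIiIiIiIiIiIiIiIiIiIiIhERERERERERERERERERERMzMzMzMzMzMyIiIiIiIiIiIiIiIiIiIiIiIiIiIiIiIhEREREREREREREREREREzMzMzMzMzMzMyIiIiIiIiIiIiIiIiIiIiIiIiIiIiIiIhEREREREREREREREREzMzMzMzMzMzMzMzIiIiIiIiIiIiIiIiIiIiIiIiIiIiIiIhEREREREREREREREzMzMzMzMzMzMzMzMzMiIiIiIiIiIiIiIiIiIiIiIiIiIiIiIhERERERERERERETMzMzMzMzMzMzMzMzMzMyIiIiIiIiIiIiIiIiIiIiIiIiIiIiIhERERERERERETMzMzMzMzMzMzMzMzMzMzMzIiIiIiIiIiIiIiIiIiIiIiIiIiIiIhERERERERERMzMzMzMzMzMzMzMzMzMzMzMzMiIiIiIiIiIiIiIiIiIiIiIiIiIiIhEREREREREzMzMzMzMzMzMzMzMzMzMzMzMzMiIiIiIiIiIiIiIiIiIiIiIiIiIiIhERERERETMzMzMzMzMzMzMzMzMzMzMzMzMzMyIiIiIiIiIiIiIiIiIiIiIiIiIiIhERERERMzMzMzMzMzMzMzMzMzMzMzMzMzMzMzIiIiIiIiIiIiIiIiIiIiIiIiIiIhERERETMzMzMzMzMzMzMzMzMzMzMzMzMzMzMzMiIiIiIiIiIiIiIiIiIiIiIiIiIhERERMzMzMzMzMzMzMzMzMzMzMzMzMzMzMzMzMyIiIiIiIiIiIiIiIiIiIiIiIiIhERETMzMzMzMzMzMzMzMzMzMzMzMzMzMzMzMzMzIiIiIiIiIiIiIiIiIiIiIiIiIhEREzMzMzMzMzMzMzMzMzMzMzMzMzMzMzMzMzMzIiIiIiIiIiIiIiIiIiIiIiIiIhERMzMzMzMzMzMzMzMzMzMzMzMzMzMzMzMzMzMzMiIiIiIiIiIiIiIiIiIiIiIiIhEzMzMzMzMzMzMzMzMzMzMzMzMzMzMzMzMzMzMzMyIiIiIiIiIiIiIiIiIiIiIiIhMzMzMzMzMzMzMzMzMzMzMzMzMzMzMzMzMzMzMzMzIiIiIiIiIiIiIiIiIiIiIiIjMzMzMzMzMzMzMzMzMzMzMzMzMzMzMzMzMzMzMzMzMiIiIiIiIiIiIiIiIiIiIiIjMzMzMzMzMzMzMzMzMzMzMzMzMzMzMzMzMzMzMzMzMyIiIiIiIiIiIiIiIiIiIiIjMzMzMzMzMzMzMzMzMzMzMzMzMzMzMzMzMzMzMzMzMyIiIiIiIiIiIiIiIiIiIiIjMzMzMzMzMzMzMzMzMzMzMzMzMzMzMzMzMzMzMzMzMzIiIiIiIiIiIiIiIiIiIiIjMzMzMzMzMzMzMzMzMzMzMzMzMzMzMzMzMzMzMzMzMzMiIiIiIiIiIiIiIiIiIiIjMzMzMzMzMzMzMzMzMzMzMzMzMzMzMzMzMzMzMzMzMzMyIiIiIiIiIiIiIiIiIiIjMzMzMzMzMzMzMzMzMzMzMzMzMzMzMzMzMzMzMzMzMzMyIiIiIiIiIiIiIiIiIiIjMzMzMzMzMzMzMzMzMzMzMzMzMzMzMzMzMzMzMzMzMzMzIiIiIiIiIiIiIiIiIiIjMzMzMzMzMzMzMzMzMzMzMzMzMzMzMzMzMzMzMzMzMzMzMiIiIiIiIiIiIiIiIiIjMzMzMzMzMzMzMzMzMzMzMzMzMzMzMzMzMzMzMzMzMzMzMiIiIiIiIiIiIiIiIiIjMzMzMzMzMzMzMzMzMzMzMzMzMzMzMzMzMzMzMzMzMzMzMyIiIiIiIiIiIiIiIiIg=="/>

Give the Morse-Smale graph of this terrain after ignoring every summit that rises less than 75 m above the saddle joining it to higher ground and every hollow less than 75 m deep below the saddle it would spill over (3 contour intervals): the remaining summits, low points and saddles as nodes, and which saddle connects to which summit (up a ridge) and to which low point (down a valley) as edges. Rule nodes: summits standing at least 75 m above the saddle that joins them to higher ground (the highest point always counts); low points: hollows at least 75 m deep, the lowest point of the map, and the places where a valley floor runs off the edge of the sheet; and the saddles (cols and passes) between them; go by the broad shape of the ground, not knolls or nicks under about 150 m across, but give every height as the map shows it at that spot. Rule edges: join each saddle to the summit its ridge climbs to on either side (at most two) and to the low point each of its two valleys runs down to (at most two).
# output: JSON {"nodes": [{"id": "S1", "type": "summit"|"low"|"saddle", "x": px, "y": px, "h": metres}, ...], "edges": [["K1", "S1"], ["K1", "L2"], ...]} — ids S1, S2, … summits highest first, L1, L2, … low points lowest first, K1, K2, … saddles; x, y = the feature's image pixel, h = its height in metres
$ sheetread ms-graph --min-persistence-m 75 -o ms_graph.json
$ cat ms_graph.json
{"nodes": [
{"id": "S1", "type": "summit", "x": 17, "y": 17, "h": 795},
{"id": "S2", "type": "summit", "x": 515, "y": 467, "h": 783},
{"id": "S3", "type": "summit", "x": 459, "y": 17, "h": 691},
{"id": "L1", "type": "low", "x": 521, "y": 243, "h": 505},
{"id": "L2", "type": "low", "x": 329, "y": 591, "h": 521},
{"id": "K1", "type": "saddle", "x": 149, "y": 161, "h": 660},
{"id": "K2", "type": "saddle", "x": 366, "y": 104, "h": 581}],
"edges": [["K1", "S1"], ["K1", "S2"], ["K1", "L1"], ["K1", "L2"], ["K2", "S2"], ["K2", "S3"], ["K2", "L1"]]}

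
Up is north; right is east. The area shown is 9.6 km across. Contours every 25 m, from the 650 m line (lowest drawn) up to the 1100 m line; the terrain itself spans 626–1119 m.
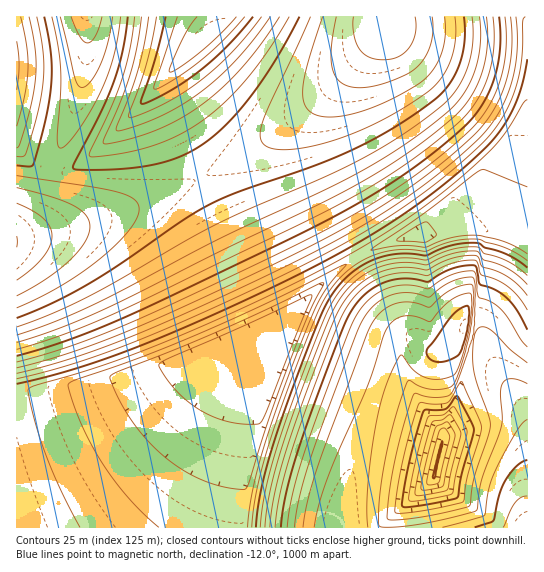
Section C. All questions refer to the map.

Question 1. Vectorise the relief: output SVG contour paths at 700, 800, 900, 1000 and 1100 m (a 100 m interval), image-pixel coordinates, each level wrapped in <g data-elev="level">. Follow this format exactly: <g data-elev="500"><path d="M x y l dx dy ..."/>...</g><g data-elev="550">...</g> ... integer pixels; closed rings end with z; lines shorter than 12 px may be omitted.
<g data-elev="700"><path d="M159 527l-32-30-26-36-12-21-10-22-10-27 0-8 8-4 69-24 55-22 65-30 80-39-17 21-11 17-29 73-18 49-12 41-8 33-3 29"/><path d="M527 254l-24-13-28-6-24 3-25 9-25-1-30 4 54-37 56-43 5 0 41 17"/></g><g data-elev="800"><path d="M422 490l-1-3 2-12 12-46 2-3 10-4 8 13-11 50-5 3z"/><path d="M17 373l40-10 43-14 47-19 55-24 73-35 56-28 44-25 39-26 32-24 29-26 13-13 11-16 10-22 6-24 2-25-1-25"/><path d="M527 285l-17-15-12-6-15-4-5-8-5-1-23 3-23 11-22-3-19 3-17 7-16 11-12 14-10 17-34 90-23 71-6 28-3 24"/></g><g data-elev="900"><path d="M397 513l-2-3 5-39 8-33 10-33 3-3 14 2 12-1 12-20 3-1 17 36 3 9-15 50-3 24-3 2-30 6z"/><path d="M17 349l58-19 64-28 192-93 40-23 36-23 27-20 25-21 11-12 8-12 9-19 5-20 2-21-1-21"/><path d="M527 347l-5-6-20-31-11-8-13-5-2-22-3-4-11 1-12 3-21 14-18-4-13 1-13 3-12 7-11 11-9 15-30 77-26 79-7 27-3 22"/><path d="M17 41l2 24-2 25"/><path d="M262 17l-29 34-32 29-35 23-20 9-16 6-2-1 1-3 11-31 8-25 8-41"/></g><g data-elev="1000"><path d="M527 460l-10 6-12 16-6 13-6 26-18 6"/><path d="M438 362l13-3 7-4 3-3 8-30 0-11-2-5-7 3-7 6-26 34-1 4 3 5 4 3z"/><path d="M17 318l37-16 35-19 34-21 60-42 27-16 28-12 68-23 35-14 36-17 34-22 29-21 8-9 7-11 5-13 4-15 1-14-1-16"/><path d="M44 17l5 25 3 21-1 22-3 22-15 58-3 2-13-2"/><path d="M299 17l-23 42-25 36-25 30-24 20-24 12-28 8-37 4-39 0-1-2 1-4 27-50 13-32 9-31 5-33"/></g><g data-elev="1100"><path d="M353 17l1 17 5 15 10 8 14 3 15-3 11-10 6-14 0-16"/></g>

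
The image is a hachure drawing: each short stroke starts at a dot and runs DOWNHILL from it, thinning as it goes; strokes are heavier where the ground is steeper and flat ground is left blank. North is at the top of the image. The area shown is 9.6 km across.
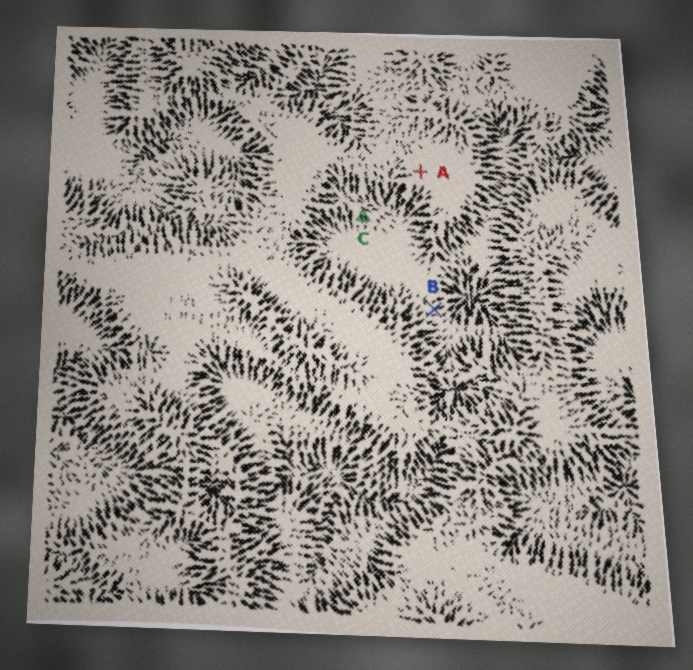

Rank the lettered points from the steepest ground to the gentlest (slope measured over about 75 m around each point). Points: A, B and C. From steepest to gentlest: C B A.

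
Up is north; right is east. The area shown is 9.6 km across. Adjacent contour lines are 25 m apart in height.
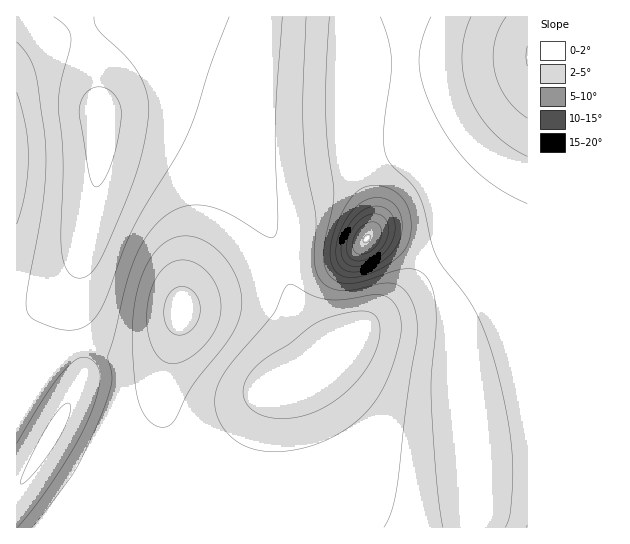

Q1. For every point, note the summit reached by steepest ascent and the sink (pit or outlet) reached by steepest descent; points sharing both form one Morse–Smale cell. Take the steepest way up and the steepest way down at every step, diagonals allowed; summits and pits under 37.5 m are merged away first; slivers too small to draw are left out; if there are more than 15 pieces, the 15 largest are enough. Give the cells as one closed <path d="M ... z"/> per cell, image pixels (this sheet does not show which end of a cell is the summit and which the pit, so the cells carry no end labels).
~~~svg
<path d="M405 16l-389 1 1 511 202-1-17-30-15 7-17 4-27 0-14-3-39-16-50-35 25-43 16-33 0-13-10-27 0-21 6-42 19-85 4-32 1-43 12 4 34 2 28 6 18 6 17 11 19 19 18 24 29 55 9 23 60-9 10-5 15-15 9 0 12 4 30 17 11 12 11 16 12 32 20 149 2 32-1 29 52 0 0-233-25-33-44-47-44-68-8-44z"/><path d="M379 236l-12 1-12 14-18 8-35 2-18 5 7 25 10 23 24 32 6 11-21 18-33 14-13 14-28 62-9 13-24 20 16 30 257-1 1-29-2-32-12-83-4-44-7-32-13-29-18-21-14-9z"/><path d="M102 115l-2 0 0 43-4 32-19 85-6 42 0 21 10 27 0 13-16 33-25 43 50 35 25 12 28 7 35-1 17-6 8-4-32-59-8-25 1-34 13-46 4-23 9-9 15-8 79-28-8-23-29-55-18-24-19-19-17-11-18-6-28-6-34-2z"/><path d="M527 16l-122 1 2 85 8 44 44 68 44 47 24 32z"/><path d="M283 265l-78 28-15 8-9 9-4 23-13 46-1 34 8 25 32 59 24-19 9-13 31-66 14-12 29-12 21-18-6-11-24-32-10-23z"/>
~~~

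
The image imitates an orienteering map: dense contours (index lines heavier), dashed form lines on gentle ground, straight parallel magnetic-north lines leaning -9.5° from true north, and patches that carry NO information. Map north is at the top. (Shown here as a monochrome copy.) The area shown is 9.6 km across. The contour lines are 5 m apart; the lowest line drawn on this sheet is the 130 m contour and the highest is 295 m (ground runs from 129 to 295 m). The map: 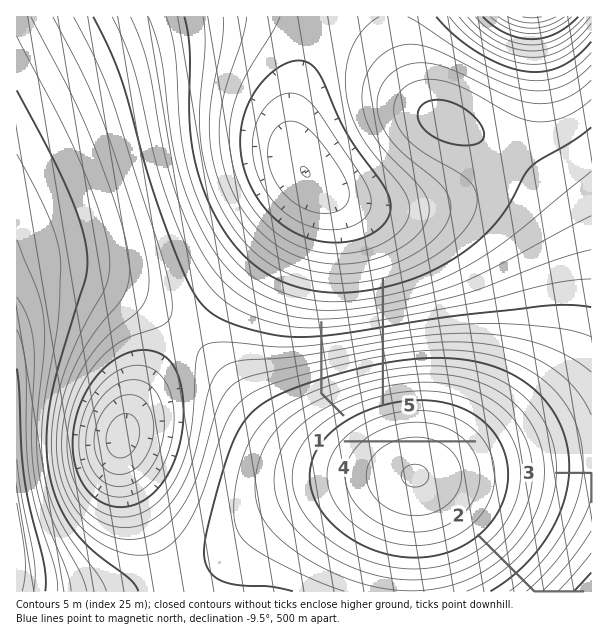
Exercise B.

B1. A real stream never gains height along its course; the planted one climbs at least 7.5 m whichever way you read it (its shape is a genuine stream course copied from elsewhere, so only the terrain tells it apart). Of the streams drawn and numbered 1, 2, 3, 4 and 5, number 4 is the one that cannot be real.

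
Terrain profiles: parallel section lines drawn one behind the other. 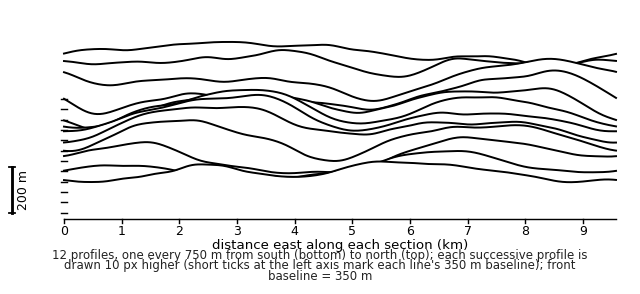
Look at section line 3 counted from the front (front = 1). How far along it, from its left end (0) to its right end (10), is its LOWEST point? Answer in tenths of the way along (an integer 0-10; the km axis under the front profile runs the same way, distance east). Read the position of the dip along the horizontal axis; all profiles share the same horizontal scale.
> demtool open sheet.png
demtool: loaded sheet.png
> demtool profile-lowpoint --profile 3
4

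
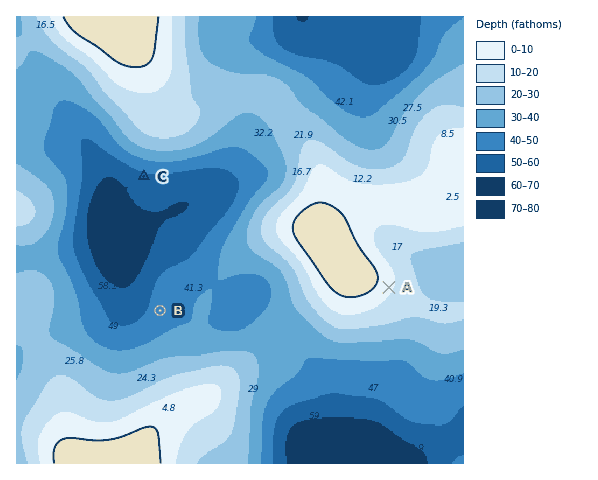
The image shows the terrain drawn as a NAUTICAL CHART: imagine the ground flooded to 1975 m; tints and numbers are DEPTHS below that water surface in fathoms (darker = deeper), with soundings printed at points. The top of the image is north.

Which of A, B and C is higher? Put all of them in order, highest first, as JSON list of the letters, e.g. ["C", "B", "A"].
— ["A", "B", "C"]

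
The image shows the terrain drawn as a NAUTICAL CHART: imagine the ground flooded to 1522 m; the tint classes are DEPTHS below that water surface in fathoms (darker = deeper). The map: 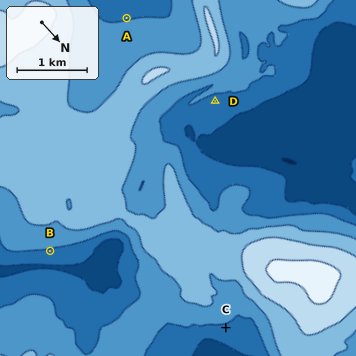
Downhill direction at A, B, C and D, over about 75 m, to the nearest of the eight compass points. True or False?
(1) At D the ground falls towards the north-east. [True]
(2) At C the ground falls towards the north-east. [True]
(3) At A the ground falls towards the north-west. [False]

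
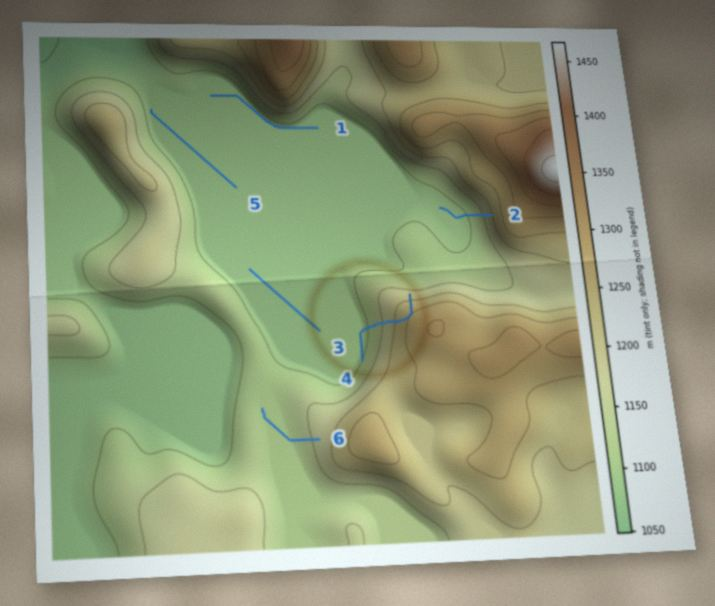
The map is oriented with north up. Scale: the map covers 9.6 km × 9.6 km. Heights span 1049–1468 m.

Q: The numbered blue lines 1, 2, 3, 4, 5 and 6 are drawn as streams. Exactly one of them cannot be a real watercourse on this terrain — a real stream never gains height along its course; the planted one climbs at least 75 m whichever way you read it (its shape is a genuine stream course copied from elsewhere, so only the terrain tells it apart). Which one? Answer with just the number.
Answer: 4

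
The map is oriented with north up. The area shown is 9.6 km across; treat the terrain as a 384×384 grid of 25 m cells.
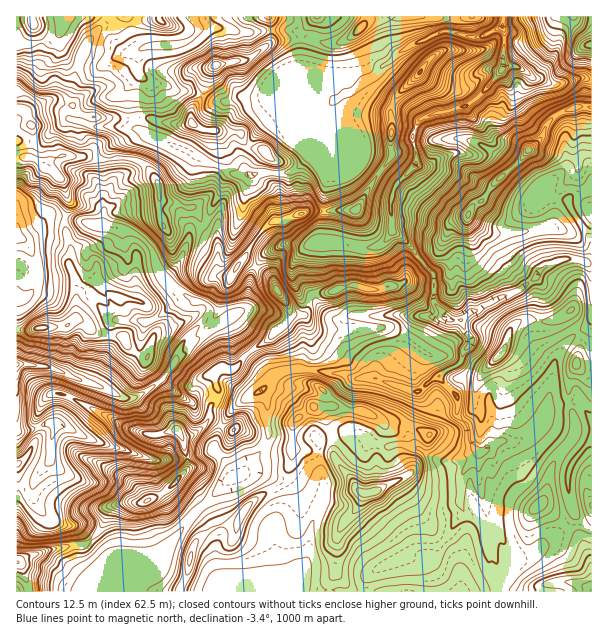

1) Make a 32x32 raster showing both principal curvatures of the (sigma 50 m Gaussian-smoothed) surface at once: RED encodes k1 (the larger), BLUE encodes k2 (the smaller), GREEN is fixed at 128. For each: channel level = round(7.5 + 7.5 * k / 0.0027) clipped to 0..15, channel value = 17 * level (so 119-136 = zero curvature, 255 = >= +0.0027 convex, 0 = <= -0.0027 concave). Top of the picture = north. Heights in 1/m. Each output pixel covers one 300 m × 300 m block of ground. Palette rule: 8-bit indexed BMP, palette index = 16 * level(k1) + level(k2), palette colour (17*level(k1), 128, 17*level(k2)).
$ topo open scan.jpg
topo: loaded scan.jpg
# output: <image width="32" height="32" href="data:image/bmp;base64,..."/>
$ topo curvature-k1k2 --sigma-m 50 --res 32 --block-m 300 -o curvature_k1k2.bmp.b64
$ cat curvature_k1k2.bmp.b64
<image width="32" height="32" href="data:image/bmp;base64,Qk02CAAAAAAAADYEAAAoAAAAIAAAACAAAAABAAgAAAAAAAAEAAATCwAAEwsAAAABAAAAAAAAAIAAABGAAAAigAAAM4AAAESAAABVgAAAZoAAAHeAAACIgAAAmYAAAKqAAAC7gAAAzIAAAN2AAADugAAA/4AAAACAEQARgBEAIoARADOAEQBEgBEAVYARAGaAEQB3gBEAiIARAJmAEQCqgBEAu4ARAMyAEQDdgBEA7oARAP+AEQAAgCIAEYAiACKAIgAzgCIARIAiAFWAIgBmgCIAd4AiAIiAIgCZgCIAqoAiALuAIgDMgCIA3YAiAO6AIgD/gCIAAIAzABGAMwAigDMAM4AzAESAMwBVgDMAZoAzAHeAMwCIgDMAmYAzAKqAMwC7gDMAzIAzAN2AMwDugDMA/4AzAACARAARgEQAIoBEADOARABEgEQAVYBEAGaARAB3gEQAiIBEAJmARACqgEQAu4BEAMyARADdgEQA7oBEAP+ARAAAgFUAEYBVACKAVQAzgFUARIBVAFWAVQBmgFUAd4BVAIiAVQCZgFUAqoBVALuAVQDMgFUA3YBVAO6AVQD/gFUAAIBmABGAZgAigGYAM4BmAESAZgBVgGYAZoBmAHeAZgCIgGYAmYBmAKqAZgC7gGYAzIBmAN2AZgDugGYA/4BmAACAdwARgHcAIoB3ADOAdwBEgHcAVYB3AGaAdwB3gHcAiIB3AJmAdwCqgHcAu4B3AMyAdwDdgHcA7oB3AP+AdwAAgIgAEYCIACKAiAAzgIgARICIAFWAiABmgIgAd4CIAIiAiACZgIgAqoCIALuAiADMgIgA3YCIAO6AiAD/gIgAAICZABGAmQAigJkAM4CZAESAmQBVgJkAZoCZAHeAmQCIgJkAmYCZAKqAmQC7gJkAzICZAN2AmQDugJkA/4CZAACAqgARgKoAIoCqADOAqgBEgKoAVYCqAGaAqgB3gKoAiICqAJmAqgCqgKoAu4CqAMyAqgDdgKoA7oCqAP+AqgAAgLsAEYC7ACKAuwAzgLsARIC7AFWAuwBmgLsAd4C7AIiAuwCZgLsAqoC7ALuAuwDMgLsA3YC7AO6AuwD/gLsAAIDMABGAzAAigMwAM4DMAESAzABVgMwAZoDMAHeAzACIgMwAmYDMAKqAzAC7gMwAzIDMAN2AzADugMwA/4DMAACA3QARgN0AIoDdADOA3QBEgN0AVYDdAGaA3QB3gN0AiIDdAJmA3QCqgN0Au4DdAMyA3QDdgN0A7oDdAP+A3QAAgO4AEYDuACKA7gAzgO4ARIDuAFWA7gBmgO4Ad4DuAIiA7gCZgO4AqoDuALuA7gDMgO4A3YDuAO6A7gD/gO4AAID/ABGA/wAigP8AM4D/AESA/wBVgP8AZoD/AHeA/wCIgP8AmYD/AKqA/wC7gP8AzID/AN2A/wDugP8A/4D/ALaGdneHh4eHlsZ2d4eHh3eHl5eGh4eHh4iIh4aXp6eXyJV2hoZ3d3d113WGhoeHd3aXh3d3d4eHiIeHh4aGhobV9/bnlnaGh4XGlpeXh4eHhqiHd4eHh4eHh4eHh3d3l7RhcXDVhYV0hISnl6d2d4iGmKeGh3eHh4eHh4eXd4eGpYaV1+jW2Lemg4WHx4Z3h4aGppaGd4eHhpeHhqiYhpaWh4aUhKW32PeFhHaFtpeHh4Wo2MeGhoeGl4eHh6h1l5aGhnOUxciV1vjGhHd2h4d3hcZ1ltemh4aGh4d2p4WXxoWV59ejgIBw84OUdoaHqIa3hnaGlqV1hoWHiIeXl4aTtpWTcpHn+dT3hLW3pYamdpZ3doaGp7eXlYaGh3eXhqOkZIWn9Oii2KXlstiFlriGhoanp6emppOmh4eHd4eXk+i299aCYKTIkLWmcpWGhre3tqiXh4WogriHiId3l4ajx9aBcXO2kJDop7aFdYaW17ZkhISEk6Skt3aHh3aWh5CAgIR1h6fagJTY2Nd1dYSThJaGl4eXpKK3x4WIhpanhIaWtpamtseUgpSmxfaWhpeHh3d2h5iYtXO3toeHhZb1+de2t6aWpreUhYRjpvmWp4aXp6inl5eVpJbIhoeHhnSmlaiGhpWllqaVhHNhwNW2dHSDg4ODgaOClai3priVdoWGl4eXp5eFgpLnkpP6sNb4tefXt7axt5aDgpV2l6WHhoaXl3aWdoO22dfFwveQlrfXtcf4xqCnmJeXhIWYpoeGp4anhpaExZSXs/ei5YB0g4Nzc+eg14aXh4eGdXODhoeXp5aGlXHog5bFk/aQkXN1hISDkbbHhZWHl5eXp6aGh7ZzdJWUx8eFlbdxx/j3opSmxpOFlrfHyISGl5eXlXWFpcaVhoenpremt4OVt8f11OjYcaeWlqf3t3R2h4aXlJbYlYWWhremdZemlYWmhbRzdPaDk4d1hbX3hHR2h4aluLWUlpWl2JV2hoV1hLOkhXd2g/aBgYWlpaX2hJOGh6eWuLa3tbWUhHWFl4bIt4V3h3d01dfApZOklIT7tYWHlqWFhqSVdYaVptfHyJSEd3eHd3T3tMHZ2LalxaT2dIenl3WVt6aXp5bYhZaVhYeHh4eHhde0gICQo6eDhfj2xre2p6eVdYd2hpSlhHV3d4eHh4eGteaGt8WgxZWFhITWpnWWlpaXd4aFpreVlXR3d3eHh4aE1fmWdbagtYKCgJCWl4W3hoaHh5a21/f4xoR2doaGh4WC9+aVpaOQlYTXt4SFdaeXh3d1hIWEhYXG15ant8eFhpOA8/Pg9MGWqJPppqd2hqaHlqfHhoaVlaW1loWGlcenp8fBwefAoKeopaU="/>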